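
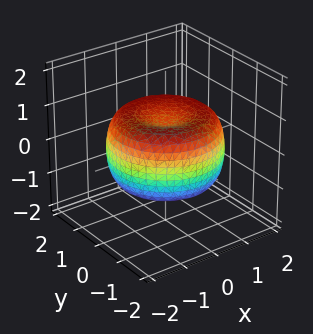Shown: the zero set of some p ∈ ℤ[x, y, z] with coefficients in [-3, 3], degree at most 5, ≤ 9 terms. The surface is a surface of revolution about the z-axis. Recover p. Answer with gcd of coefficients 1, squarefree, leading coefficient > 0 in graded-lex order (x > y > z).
x^4 + 2*x^2*y^2 + y^4 - 2*x^2 - 2*y^2 + 2*z^2 - 1

1. Degree: the shape is more complex than any degree-3 surface, so deg p = 4.
2. By symmetry, every cross-section ⟂ z is a circle, so x, y appear only via x² + y².
3. Checking where it meets the axes: a circular section at z = -1 has radius exactly 1.
4. Fitting integer coefficients to these (and the overall shape) gives p.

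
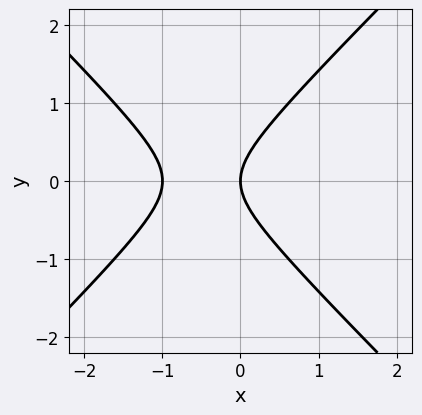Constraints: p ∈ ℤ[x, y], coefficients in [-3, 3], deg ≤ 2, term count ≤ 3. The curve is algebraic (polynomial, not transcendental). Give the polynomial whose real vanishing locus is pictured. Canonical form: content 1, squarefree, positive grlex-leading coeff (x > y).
(a) deg p = 2. The shape is more complex than any degree-1 curve.
(b) Symmetries: it's symmetric under y → −y, forcing even powers of y.
(c) From the visible intercepts: it meets the y-axis at y = 0 (among the integer gridlines); among the integer gridlines, it crosses the x-axis at x ∈ {-1, 0}.
(d) These observations pin down the coefficients.

x^2 - y^2 + x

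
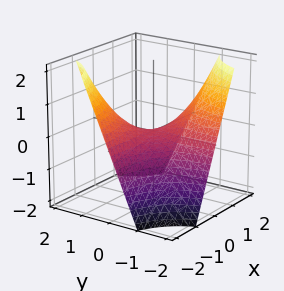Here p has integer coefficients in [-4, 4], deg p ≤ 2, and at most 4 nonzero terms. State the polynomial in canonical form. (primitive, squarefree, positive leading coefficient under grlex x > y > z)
x*y + z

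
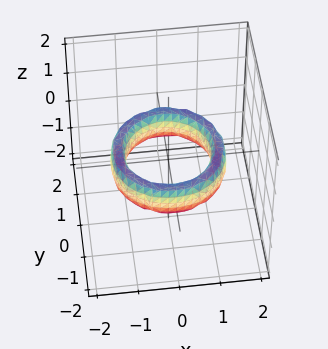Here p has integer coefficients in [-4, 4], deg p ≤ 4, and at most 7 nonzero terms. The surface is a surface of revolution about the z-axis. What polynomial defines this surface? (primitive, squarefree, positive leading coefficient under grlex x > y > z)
x^4 + 2*x^2*y^2 + y^4 - 3*x^2 - 3*y^2 + z^2 + 2

1. deg p = 4. No degree-3 surface has this shape.
2. Symmetries: rotational symmetry about the z-axis ⇒ p depends on x, y only through x² + y².
3. From the visible intercepts: among the integer gridlines, it crosses the y-axis at y ∈ {-1, 1}; it misses every integer gridline on the z-axis.
4. Putting this together gives p. Check: (-1, 0, 0) on the x-axis lies on the surface, and p(-1, 0, 0) = 0. ✓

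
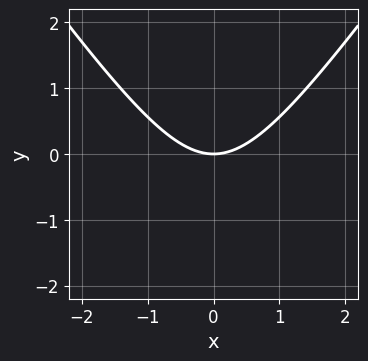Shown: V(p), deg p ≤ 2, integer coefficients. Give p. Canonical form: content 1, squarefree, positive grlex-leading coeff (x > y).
2*x^2 - y^2 - 3*y

deg p = 2. No degree-1 curve has this shape.
Symmetries: it's symmetric under x → −x, forcing even powers of x.
Against the integer gridlines: it meets the y-axis at y = 0 (among the integer gridlines); it meets the x-axis at x = 0 (among the integer gridlines).
Fitting integer coefficients to these (and the overall shape) gives p.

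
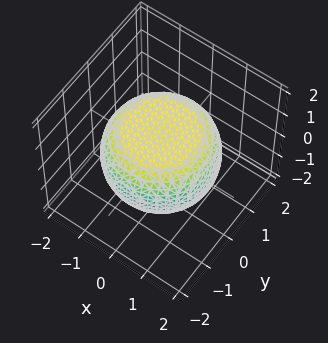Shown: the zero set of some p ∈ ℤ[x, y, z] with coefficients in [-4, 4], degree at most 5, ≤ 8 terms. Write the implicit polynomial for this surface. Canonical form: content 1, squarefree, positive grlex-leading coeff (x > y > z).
The degree is 4 — a generic line meets the surface in up to 4 points.
By symmetry, every cross-section ⟂ z is a circle, so x, y appear only via x² + y².
Observable constraints: among the integer gridlines, it crosses the z-axis at z ∈ {-1, 1}; a circular section at z = -1 has radius exactly 1.
Matching integer coefficients to the picture gives p.

x^4 + 2*x^2*y^2 + y^4 - x^2 - y^2 + 3*z^2 - 3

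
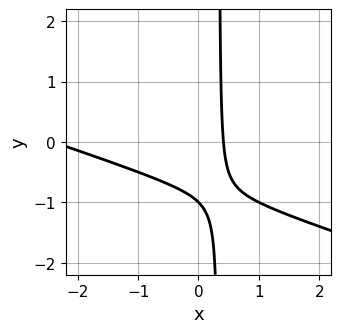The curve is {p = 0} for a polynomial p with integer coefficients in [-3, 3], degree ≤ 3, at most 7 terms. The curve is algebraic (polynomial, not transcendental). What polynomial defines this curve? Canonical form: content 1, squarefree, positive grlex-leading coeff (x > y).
First, the degree is 2 — no degree-1 curve has this shape.
Then, observable constraints: it meets the y-axis at y = -1 (among the integer gridlines).
Finally, together with the visible shape, these determine p as stated.

x^2 + 3*x*y + 2*x - y - 1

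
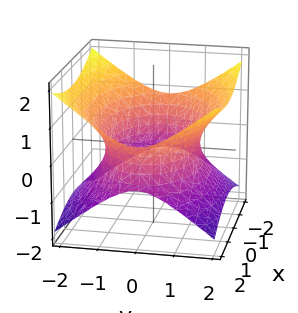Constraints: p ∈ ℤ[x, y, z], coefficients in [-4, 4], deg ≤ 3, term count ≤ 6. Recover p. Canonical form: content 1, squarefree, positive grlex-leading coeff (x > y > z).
First, degree: one connected sheet with a waist; a quadric, so deg p = 2.
Next, symmetries: the z ↦ −z reflection is a symmetry, so z appears only in even powers; it's symmetric under y → −y, forcing even powers of y; the x ↦ −x reflection is a symmetry, so x appears only in even powers.
Next, checking where it meets the axes: no z-intercept at any integer in the box.
Finally, these observations pin down the coefficients.

x^2 + 2*y^2 - 3*z^2 - 3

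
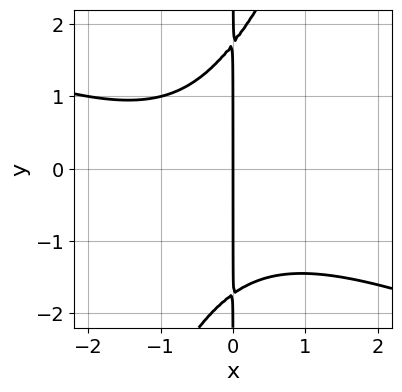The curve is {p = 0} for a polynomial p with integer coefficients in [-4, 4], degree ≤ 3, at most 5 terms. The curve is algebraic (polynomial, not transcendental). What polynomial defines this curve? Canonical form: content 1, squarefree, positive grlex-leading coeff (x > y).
x^3 + 2*x^2*y - x*y^2 + x^2 + 3*x

Degree: no degree-2 curve has this shape, so deg p = 3.
Observable constraints: one x-axis crossing is at x = 0; every point of the y-axis in the box is on the curve.
Solving for integer coefficients yields p as stated.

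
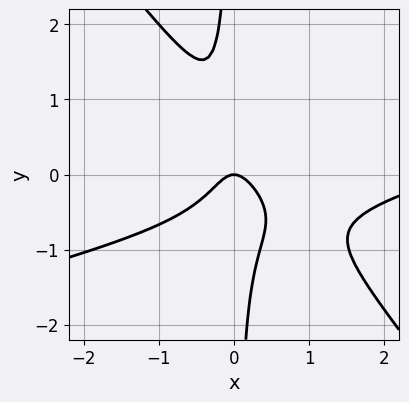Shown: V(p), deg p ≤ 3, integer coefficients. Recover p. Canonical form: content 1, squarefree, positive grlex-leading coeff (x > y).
x^3 - 3*x^2*y - 3*x*y^2 - 3*x^2 - y

(a) Degree: the shape is more complex than any degree-2 curve, so deg p = 3.
(b) Observable constraints: it meets the x-axis at x = 0 (among the integer gridlines); one y-axis crossing is at y = 0.
(c) Assembling these constraints gives the stated polynomial.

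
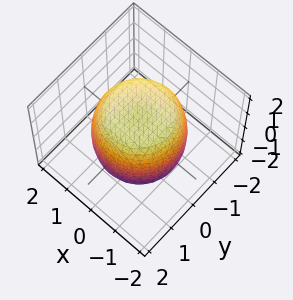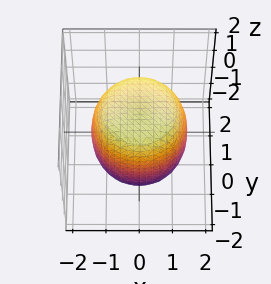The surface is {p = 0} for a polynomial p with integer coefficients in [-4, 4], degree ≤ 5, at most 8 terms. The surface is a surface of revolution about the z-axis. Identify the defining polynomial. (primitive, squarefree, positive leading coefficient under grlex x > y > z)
x^4 + 2*x^2*y^2 + y^4 - x^2 - y^2 + z^2 - 2

(a) Degree: no degree-3 surface has this shape, so deg p = 4.
(b) By symmetry, every cross-section ⟂ z is a circle, so x, y appear only via x² + y².
(c) Against the integer gridlines: a circular section at z = 0 has radius between 1 and 2.
(d) The integer polynomial consistent with all of this is the stated p.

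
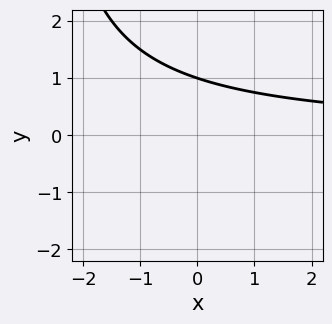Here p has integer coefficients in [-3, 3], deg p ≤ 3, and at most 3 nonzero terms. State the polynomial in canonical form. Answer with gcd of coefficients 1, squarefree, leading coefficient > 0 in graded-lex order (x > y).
1. deg p = 2. No degree-1 curve has this shape.
2. Observable constraints: the curve avoids every integer x-axis point in the box; it meets the y-axis at y = 1 (among the integer gridlines).
3. Putting this together gives p.

x*y + 3*y - 3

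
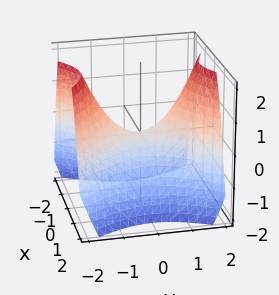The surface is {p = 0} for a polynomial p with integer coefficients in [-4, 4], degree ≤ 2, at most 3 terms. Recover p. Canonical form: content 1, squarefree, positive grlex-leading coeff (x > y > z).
3*x^2 - 2*y^2 + 3*z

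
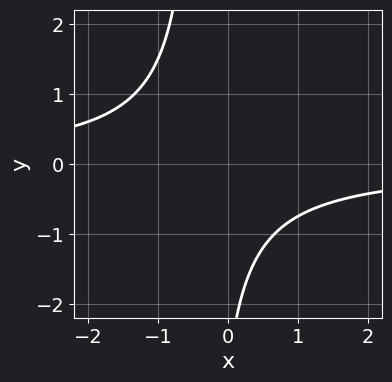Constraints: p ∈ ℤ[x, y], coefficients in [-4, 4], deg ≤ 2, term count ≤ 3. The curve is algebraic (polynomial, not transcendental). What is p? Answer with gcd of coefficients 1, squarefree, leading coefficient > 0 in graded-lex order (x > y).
First, deg p = 2. A generic line meets the curve in up to 2 points.
Next, against the integer gridlines: no y-intercept at any integer in the box; the curve avoids every integer x-axis point in the box.
Finally, assembling these constraints gives the stated polynomial.

3*x*y + y + 3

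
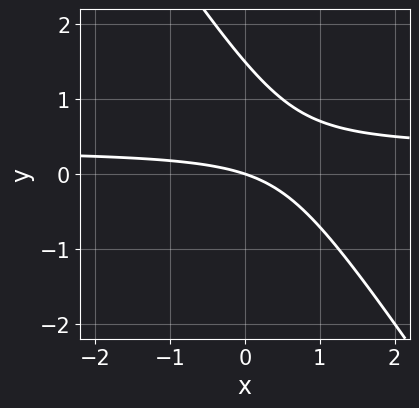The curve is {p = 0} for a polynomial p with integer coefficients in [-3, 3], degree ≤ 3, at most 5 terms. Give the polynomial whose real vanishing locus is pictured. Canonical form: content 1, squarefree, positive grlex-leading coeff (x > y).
3*x*y + 2*y^2 - x - 3*y

First, degree: no degree-1 curve has this shape, so deg p = 2.
Then, checking where it meets the axes: it meets the x-axis at x = 0 (among the integer gridlines); it meets the y-axis at y = 0 (among the integer gridlines).
Finally, putting this together gives p.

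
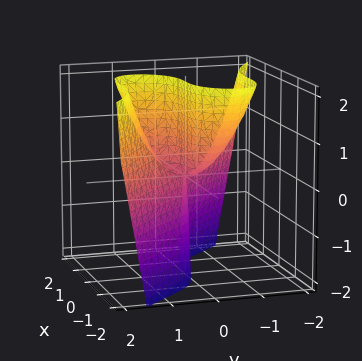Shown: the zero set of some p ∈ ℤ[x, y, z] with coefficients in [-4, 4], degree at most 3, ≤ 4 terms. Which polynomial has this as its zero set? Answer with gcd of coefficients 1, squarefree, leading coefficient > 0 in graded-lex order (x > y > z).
2*x^3 + 3*y^3 - 3*y*z

(a) The degree is 3 — no degree-2 surface has this shape.
(b) Against the integer gridlines: it crosses the y-axis at the gridline y = 0; every point of the z-axis in the box is on the surface; it meets the x-axis at x = 0 (among the integer gridlines).
(c) Solving for integer coefficients yields p as stated.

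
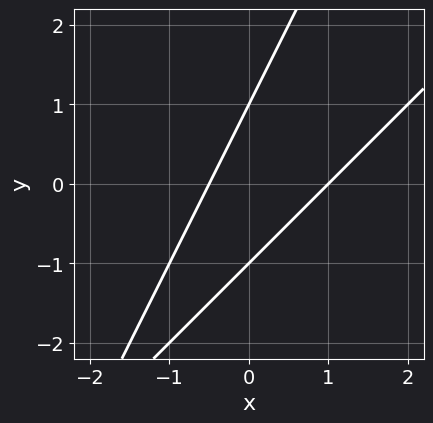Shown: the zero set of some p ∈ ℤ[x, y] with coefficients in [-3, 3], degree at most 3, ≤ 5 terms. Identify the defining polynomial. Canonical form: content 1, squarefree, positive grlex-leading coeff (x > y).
2*x^2 - 3*x*y + y^2 - x - 1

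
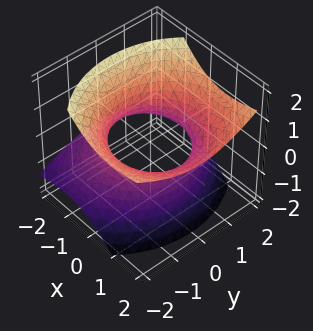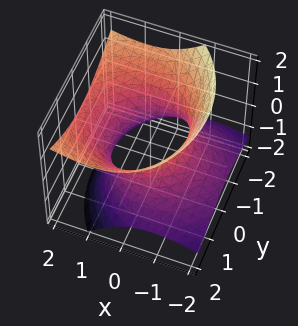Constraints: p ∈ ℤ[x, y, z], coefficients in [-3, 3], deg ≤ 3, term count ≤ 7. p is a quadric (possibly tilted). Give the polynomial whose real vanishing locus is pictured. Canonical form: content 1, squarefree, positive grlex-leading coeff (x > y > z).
First, degree: no degree-1 surface has this shape, so deg p = 2.
Then, from the axis intercepts and sections: no z-intercept at any integer in the box.
Finally, these observations pin down the coefficients.

2*x^2 - 3*x*z + 2*y^2 - 3*z^2 - 3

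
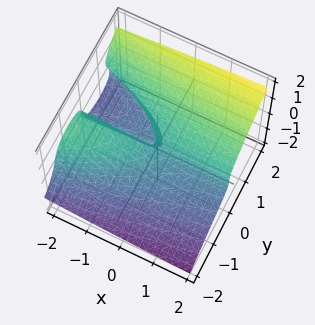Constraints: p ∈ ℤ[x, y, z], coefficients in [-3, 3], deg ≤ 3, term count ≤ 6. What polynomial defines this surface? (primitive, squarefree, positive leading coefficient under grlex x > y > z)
y^3 - 3*z^3 + x*y + y*z

(a) The degree is 3 — the shape is more complex than any degree-2 surface.
(b) From the axis intercepts and sections: it meets the z-axis at z = 0 (among the integer gridlines); every point of the x-axis in the box is on the surface; one y-axis crossing is at y = 0.
(c) These observations pin down the coefficients.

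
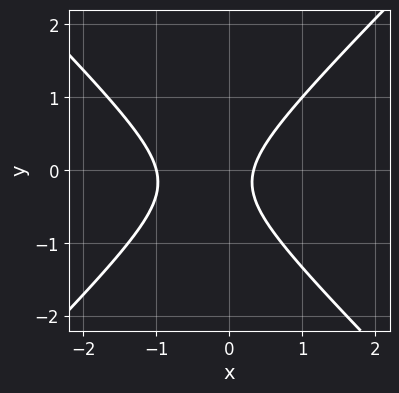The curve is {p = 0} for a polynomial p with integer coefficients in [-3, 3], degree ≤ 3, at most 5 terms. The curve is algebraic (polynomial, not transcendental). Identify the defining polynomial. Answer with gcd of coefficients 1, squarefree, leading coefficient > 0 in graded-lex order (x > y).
3*x^2 - 3*y^2 + 2*x - y - 1

1. Degree: a generic line meets the curve in up to 2 points, so deg p = 2.
2. Against the integer gridlines: it meets the x-axis at x = -1 (among the integer gridlines); it misses every integer gridline on the y-axis.
3. These observations pin down the coefficients.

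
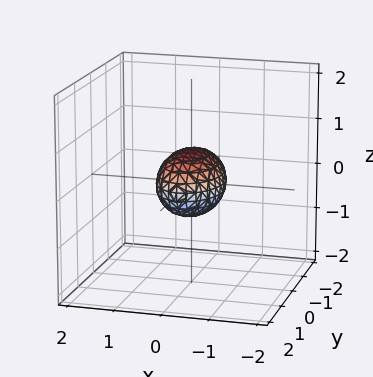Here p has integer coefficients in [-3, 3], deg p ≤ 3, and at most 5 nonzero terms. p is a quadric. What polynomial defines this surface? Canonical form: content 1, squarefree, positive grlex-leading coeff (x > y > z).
2*x^2 + y^2 + 2*z^2 - 1

deg p = 2. Bounded and convex; a quadric.
Symmetries: the x ↦ −x reflection is a symmetry, so x appears only in even powers; it's symmetric under y → −y, forcing even powers of y; the z ↦ −z reflection is a symmetry, so z appears only in even powers.
Against the integer gridlines: among the integer gridlines, it crosses the y-axis at y ∈ {-1, 1}.
Assembling these constraints gives the stated polynomial.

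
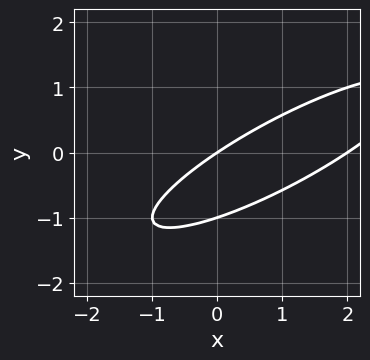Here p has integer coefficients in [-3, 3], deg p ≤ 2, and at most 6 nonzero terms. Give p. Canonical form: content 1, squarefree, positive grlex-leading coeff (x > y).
x^2 - 3*x*y + 3*y^2 - 2*x + 3*y

(a) deg p = 2.
(b) From the axis intercepts and sections: among the integer gridlines, it crosses the y-axis at y ∈ {-1, 0}; the x-axis gridline crossings are at x ∈ {0, 2}.
(c) These observations pin down the coefficients.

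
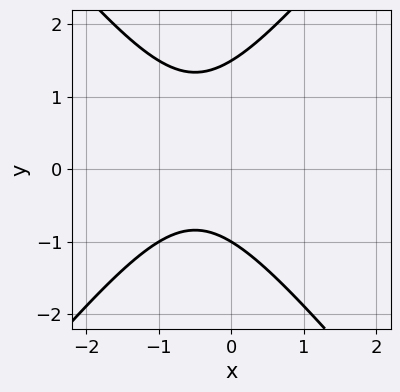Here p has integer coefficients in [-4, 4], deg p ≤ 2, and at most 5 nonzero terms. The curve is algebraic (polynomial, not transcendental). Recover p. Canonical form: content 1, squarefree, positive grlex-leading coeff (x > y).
3*x^2 - 2*y^2 + 3*x + y + 3

(a) Degree: no degree-1 curve has this shape, so deg p = 2.
(b) From the axis intercepts and sections: it misses every integer gridline on the x-axis; it crosses the y-axis at the gridline y = -1.
(c) Solving for integer coefficients yields p as stated.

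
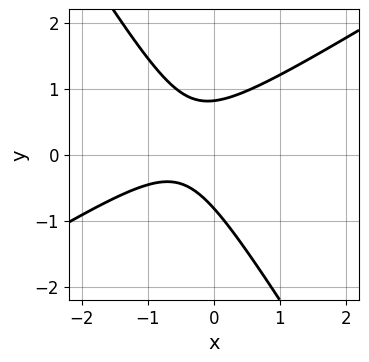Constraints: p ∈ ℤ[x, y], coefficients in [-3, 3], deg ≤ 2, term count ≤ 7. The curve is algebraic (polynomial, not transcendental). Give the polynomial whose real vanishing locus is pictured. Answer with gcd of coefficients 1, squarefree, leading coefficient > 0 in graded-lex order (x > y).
3*x^2 - 3*x*y - 3*y^2 + 3*x + 2

First, deg p = 2. No degree-1 curve has this shape.
Then, against the integer gridlines: it misses every integer gridline on the x-axis.
Finally, together with the visible shape, these determine p as stated.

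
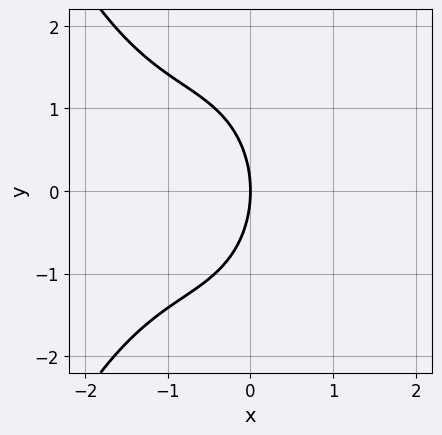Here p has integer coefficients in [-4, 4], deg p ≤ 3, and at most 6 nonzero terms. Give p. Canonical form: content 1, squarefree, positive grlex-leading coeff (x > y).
x^3 + 2*x^2 + y^2 + 3*x

(a) deg p = 3.
(b) Symmetries: the y ↦ −y reflection is a symmetry, so y appears only in even powers.
(c) Reading off the gridlines: one y-axis crossing is at y = 0; one x-axis crossing is at x = 0.
(d) Fitting integer coefficients to these (and the overall shape) gives p.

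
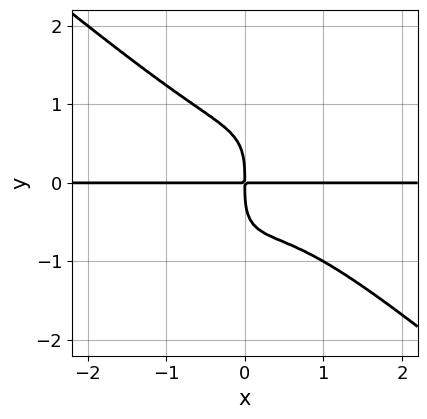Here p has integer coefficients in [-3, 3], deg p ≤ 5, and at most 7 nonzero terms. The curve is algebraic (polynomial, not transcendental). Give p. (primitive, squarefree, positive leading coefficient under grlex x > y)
2*x^3*y - 2*x*y^3 + y^4 - x^2*y + 2*x*y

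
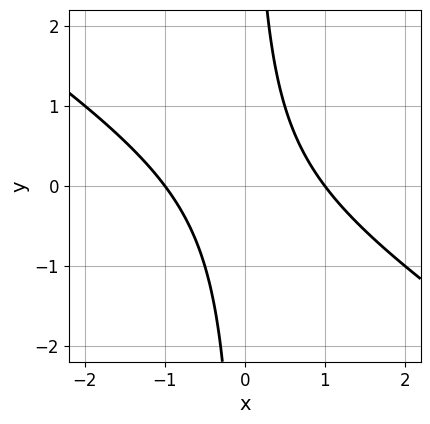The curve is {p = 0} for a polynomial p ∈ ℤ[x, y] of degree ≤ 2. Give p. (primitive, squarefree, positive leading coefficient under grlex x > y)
Degree: a generic line meets the curve in up to 2 points, so deg p = 2.
Against the integer gridlines: no y-intercept at any integer in the box; among the integer gridlines, it crosses the x-axis at x ∈ {-1, 1}.
These observations pin down the coefficients.

2*x^2 + 3*x*y - 2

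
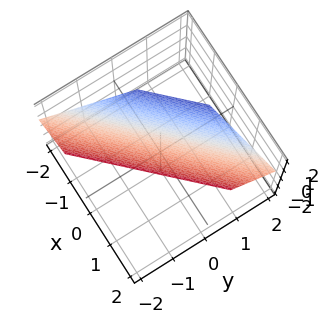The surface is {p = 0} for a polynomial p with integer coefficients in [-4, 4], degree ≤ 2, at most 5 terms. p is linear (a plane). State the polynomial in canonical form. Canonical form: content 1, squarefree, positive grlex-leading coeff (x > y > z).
1. Degree: the surface is flat (a plane), so deg p = 1.
2. Solving for integer coefficients yields p as stated.

3*x - 3*y - 3*z + 2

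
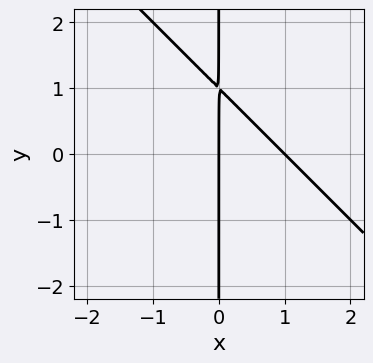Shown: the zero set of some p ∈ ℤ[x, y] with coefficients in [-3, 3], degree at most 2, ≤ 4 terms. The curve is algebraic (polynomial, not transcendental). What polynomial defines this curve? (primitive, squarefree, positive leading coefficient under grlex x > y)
First, degree: no degree-1 curve has this shape, so deg p = 2.
Then, observable constraints: every point of the y-axis in the box is on the curve; among the integer gridlines, it crosses the x-axis at x ∈ {0, 1}.
Finally, solving for integer coefficients yields p as stated.

x^2 + x*y - x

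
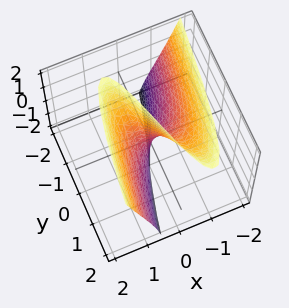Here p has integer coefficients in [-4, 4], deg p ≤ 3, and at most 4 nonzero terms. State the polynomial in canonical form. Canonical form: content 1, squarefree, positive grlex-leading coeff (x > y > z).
3*x^3 + x^2 - 3*x*z - 2*y

(a) deg p = 3. The shape is more complex than any degree-2 surface.
(b) Against the integer gridlines: the visible z-axis segment lies entirely on the surface; it crosses the y-axis at the gridline y = 0.
(c) Assembling these constraints gives the stated polynomial.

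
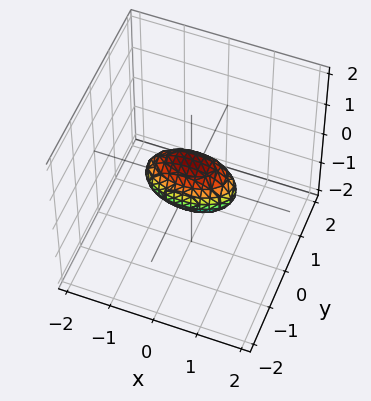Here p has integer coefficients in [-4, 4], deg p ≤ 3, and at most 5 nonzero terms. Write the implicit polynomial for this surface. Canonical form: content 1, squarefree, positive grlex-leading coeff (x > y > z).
x^2 + 3*y^2 + 2*z^2 - 1

deg p = 2. Bounded and convex; a quadric.
Symmetries: mirror symmetry z ↦ −z ⇒ only even powers of z; mirror symmetry y ↦ −y ⇒ only even powers of y; mirror symmetry x ↦ −x ⇒ only even powers of x.
From the axis intercepts and sections: among the integer gridlines, it crosses the x-axis at x ∈ {-1, 1}.
Fitting integer coefficients to these (and the overall shape) gives p.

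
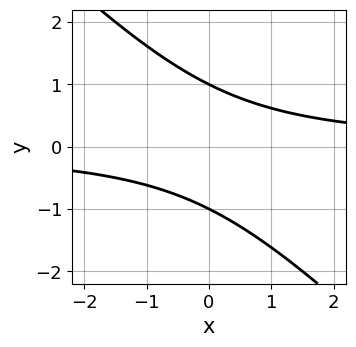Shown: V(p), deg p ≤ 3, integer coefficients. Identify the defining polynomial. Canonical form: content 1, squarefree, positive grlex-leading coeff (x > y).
x*y + y^2 - 1

Degree: no degree-1 curve has this shape, so deg p = 2.
From the axis intercepts and sections: among the integer gridlines, it crosses the y-axis at y ∈ {-1, 1}; the curve avoids every integer x-axis point in the box.
Fitting integer coefficients to these (and the overall shape) gives p.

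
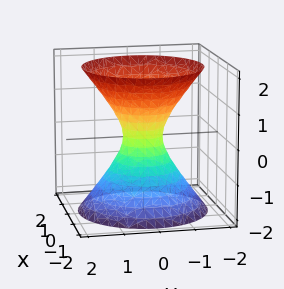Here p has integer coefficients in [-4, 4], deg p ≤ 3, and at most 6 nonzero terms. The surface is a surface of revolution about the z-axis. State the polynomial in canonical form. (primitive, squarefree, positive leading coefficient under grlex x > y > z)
1. The degree is 2 — no degree-1 surface has this shape.
2. Symmetries: rotational symmetry about the z-axis ⇒ p depends on x, y only through x² + y².
3. Reading off the gridlines: the surface avoids every integer z-axis point in the box; a circular section at z = 0 has radius between 0 and 1.
4. The integer polynomial consistent with all of this is the stated p.

3*x^2 + 3*y^2 - 2*z^2 - 1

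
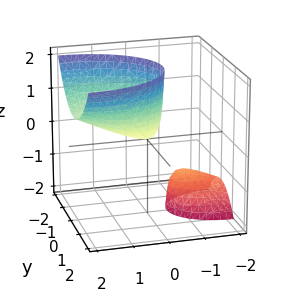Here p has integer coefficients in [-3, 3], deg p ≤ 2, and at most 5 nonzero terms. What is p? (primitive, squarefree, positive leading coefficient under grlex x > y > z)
x^2 - 2*x*z + 2*y^2 - z

(a) There are 2 components. Treating them together as one polynomial.
(b) Degree: the shape is more complex than any degree-1 surface, so deg p = 2.
(c) From the axis intercepts and sections: it meets the y-axis at y = 0 (among the integer gridlines); it meets the x-axis at x = 0 (among the integer gridlines); one z-axis crossing is at z = 0.
(d) Together with the visible shape, these determine p as stated.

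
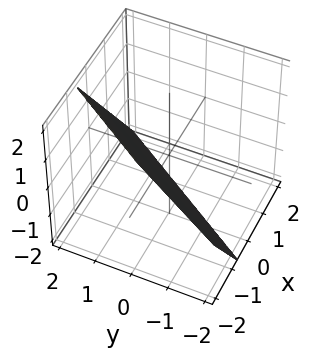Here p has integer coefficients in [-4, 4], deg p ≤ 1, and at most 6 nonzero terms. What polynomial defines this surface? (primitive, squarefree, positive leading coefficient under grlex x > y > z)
Degree: every cross-section is a straight line — this is a plane, so deg p = 1.
From the axis intercepts and sections: it meets the y-axis at y = 1 (among the integer gridlines); it crosses the z-axis at the gridline z = -1.
The integer polynomial consistent with all of this is the stated p.

3*x - 2*y + 2*z + 2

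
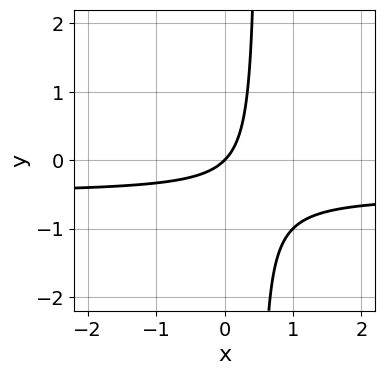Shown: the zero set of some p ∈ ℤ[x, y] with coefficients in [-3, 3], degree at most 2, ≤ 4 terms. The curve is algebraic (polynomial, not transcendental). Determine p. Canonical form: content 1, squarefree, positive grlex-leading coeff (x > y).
First, degree: a generic line meets the curve in up to 2 points, so deg p = 2.
Next, reading off the gridlines: one x-axis crossing is at x = 0; it crosses the y-axis at the gridline y = 0.
Finally, matching integer coefficients to the picture gives p.

2*x*y + x - y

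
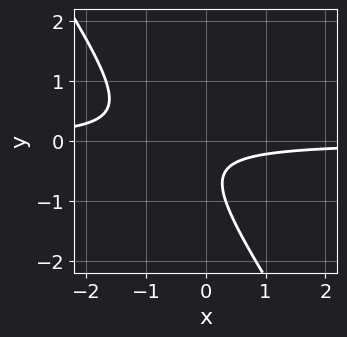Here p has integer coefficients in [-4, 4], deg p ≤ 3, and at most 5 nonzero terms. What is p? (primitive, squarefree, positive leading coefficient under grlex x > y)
3*x*y + 2*y^2 + 2*y + 1

(a) deg p = 2. A generic line meets the curve in up to 2 points.
(b) From the visible intercepts: no y-intercept at any integer in the box; the curve avoids every integer x-axis point in the box.
(c) Putting this together gives p.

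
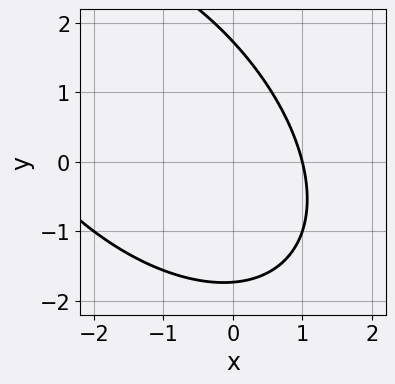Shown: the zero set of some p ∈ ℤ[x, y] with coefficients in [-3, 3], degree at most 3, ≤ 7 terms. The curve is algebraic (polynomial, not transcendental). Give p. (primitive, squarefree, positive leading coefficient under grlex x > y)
First, degree: a generic line meets the curve in up to 2 points, so deg p = 2.
Next, checking where it meets the axes: it meets the x-axis at x = 1 (among the integer gridlines).
Finally, putting this together gives p.

x^2 + x*y + y^2 + 2*x - 3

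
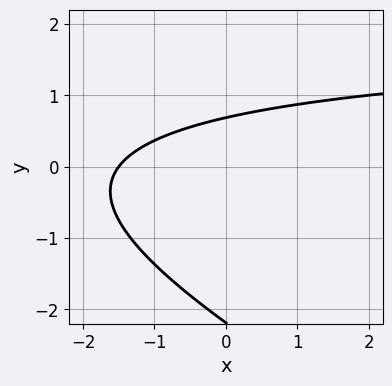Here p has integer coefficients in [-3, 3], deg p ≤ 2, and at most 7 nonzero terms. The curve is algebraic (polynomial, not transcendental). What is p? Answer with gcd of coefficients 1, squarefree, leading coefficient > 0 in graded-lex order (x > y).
x*y + 2*y^2 - 2*x + 3*y - 3

(a) Degree: a generic line meets the curve in up to 2 points, so deg p = 2.
(b) Matching integer coefficients to the picture gives p.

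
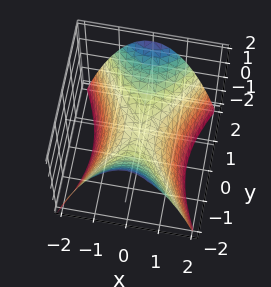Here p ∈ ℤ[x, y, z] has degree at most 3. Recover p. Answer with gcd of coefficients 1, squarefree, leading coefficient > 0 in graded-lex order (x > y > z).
1. Degree: a hyperbolic paraboloid; a quadric, so deg p = 2.
2. Symmetries: mirror symmetry y ↦ −y ⇒ only even powers of y; the x ↦ −x reflection is a symmetry, so x appears only in even powers.
3. Checking where it meets the axes: it crosses the x-axis at the gridline x = 0; it crosses the z-axis at the gridline z = 0.
4. Matching integer coefficients to the picture gives p.

2*x^2 - y^2 + 2*z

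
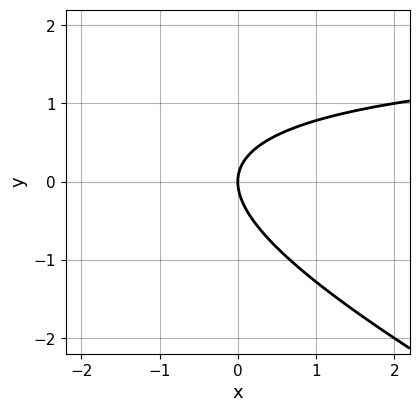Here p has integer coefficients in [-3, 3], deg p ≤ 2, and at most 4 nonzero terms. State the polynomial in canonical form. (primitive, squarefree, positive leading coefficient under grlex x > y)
x*y + 2*y^2 - 2*x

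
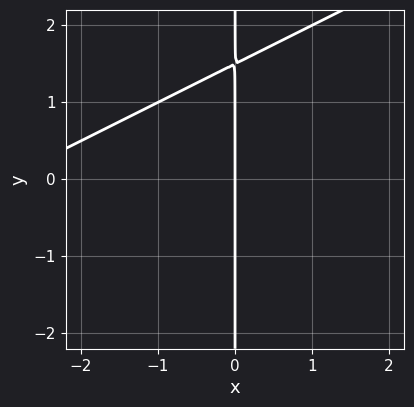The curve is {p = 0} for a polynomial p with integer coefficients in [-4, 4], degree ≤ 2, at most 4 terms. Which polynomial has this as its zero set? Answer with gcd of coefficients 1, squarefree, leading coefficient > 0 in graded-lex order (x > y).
x^2 - 2*x*y + 3*x

(a) Degree: no degree-1 curve has this shape, so deg p = 2.
(b) From the axis intercepts and sections: every point of the y-axis in the box is on the curve; it crosses the x-axis at the gridline x = 0.
(c) Together with the visible shape, these determine p as stated.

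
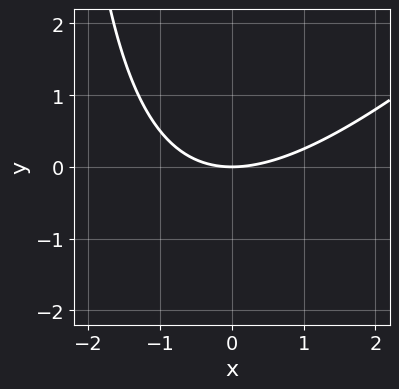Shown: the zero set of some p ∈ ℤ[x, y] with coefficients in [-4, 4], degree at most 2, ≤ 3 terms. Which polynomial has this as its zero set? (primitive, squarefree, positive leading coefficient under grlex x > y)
First, deg p = 2. The shape is more complex than any degree-1 curve.
Then, from the axis intercepts and sections: it crosses the x-axis at the gridline x = 0; one y-axis crossing is at y = 0.
Finally, together with the visible shape, these determine p as stated.

x^2 - x*y - 3*y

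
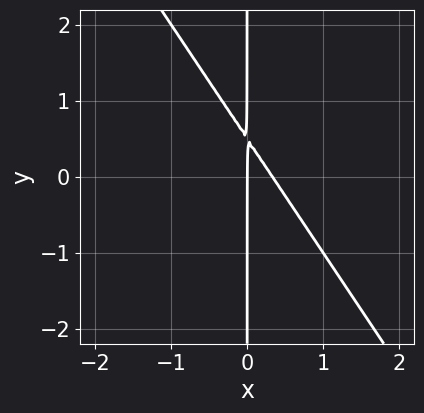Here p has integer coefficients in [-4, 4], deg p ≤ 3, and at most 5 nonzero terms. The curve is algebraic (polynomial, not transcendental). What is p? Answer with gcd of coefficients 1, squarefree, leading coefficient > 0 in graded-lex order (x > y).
1. Degree: the shape is more complex than any degree-1 curve, so deg p = 2.
2. Against the integer gridlines: every point of the y-axis in the box is on the curve; it crosses the x-axis at the gridline x = 0.
3. These observations pin down the coefficients.

3*x^2 + 2*x*y - x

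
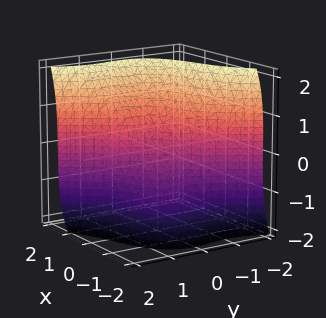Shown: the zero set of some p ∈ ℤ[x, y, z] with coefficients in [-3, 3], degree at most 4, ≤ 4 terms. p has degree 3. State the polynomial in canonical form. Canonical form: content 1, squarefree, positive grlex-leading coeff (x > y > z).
1. Degree: no degree-2 surface has this shape, so deg p = 3.
2. Against the integer gridlines: it crosses the y-axis at the gridline y = 0; one z-axis crossing is at z = 0.
3. Solving for integer coefficients yields p as stated.

2*x^3 + 3*x*y^2 - 3*y^3 - z^3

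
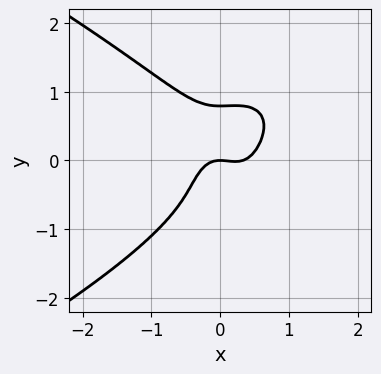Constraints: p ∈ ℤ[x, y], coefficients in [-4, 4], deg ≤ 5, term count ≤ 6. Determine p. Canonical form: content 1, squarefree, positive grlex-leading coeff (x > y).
2*y^4 + 3*x^3 - x^2 - y

First, degree: the shape is more complex than any degree-3 curve, so deg p = 4.
Then, reading off the gridlines: it meets the y-axis at y = 0 (among the integer gridlines); it crosses the x-axis at the gridline x = 0.
Finally, the integer polynomial consistent with all of this is the stated p.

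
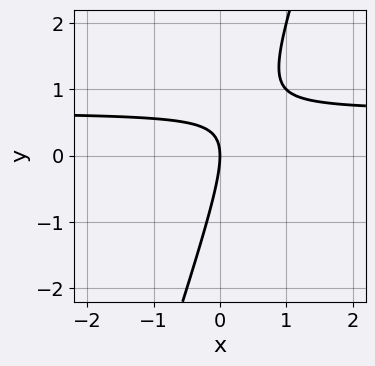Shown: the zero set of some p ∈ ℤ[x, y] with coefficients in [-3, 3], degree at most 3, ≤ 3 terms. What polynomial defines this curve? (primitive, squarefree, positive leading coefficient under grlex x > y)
(a) Degree: the shape is more complex than any degree-1 curve, so deg p = 2.
(b) Reading off the gridlines: one y-axis crossing is at y = 0; one x-axis crossing is at x = 0.
(c) Solving for integer coefficients yields p as stated.

3*x*y - y^2 - 2*x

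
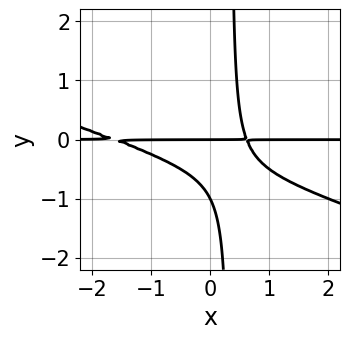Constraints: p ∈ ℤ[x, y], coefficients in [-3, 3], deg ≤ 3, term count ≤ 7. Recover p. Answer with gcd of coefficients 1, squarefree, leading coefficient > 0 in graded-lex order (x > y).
x^2*y + 3*x*y^2 + x*y - y^2 - y

1. The degree is 3 — the shape is more complex than any degree-2 curve.
2. From the axis intercepts and sections: the y-axis gridline crossings are at y ∈ {-1, 0}; the visible x-axis segment lies entirely on the curve.
3. Together with the visible shape, these determine p as stated.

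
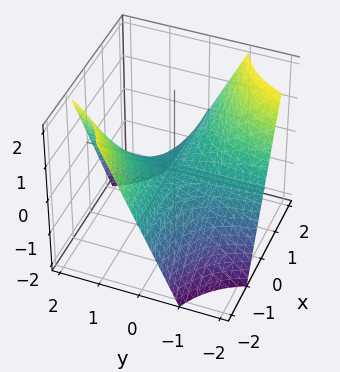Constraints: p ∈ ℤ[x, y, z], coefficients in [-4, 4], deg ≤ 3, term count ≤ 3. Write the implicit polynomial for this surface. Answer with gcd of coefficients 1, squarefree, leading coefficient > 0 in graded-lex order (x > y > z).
x*y + z

1. Degree: a saddle surface; a quadric, so deg p = 2.
2. Against the integer gridlines: every point of the y-axis in the box is on the surface; it crosses the z-axis at the gridline z = 0.
3. The integer polynomial consistent with all of this is the stated p. Check: (2, 0, 0) on the x-axis lies on the surface, and p(2, 0, 0) = 0. ✓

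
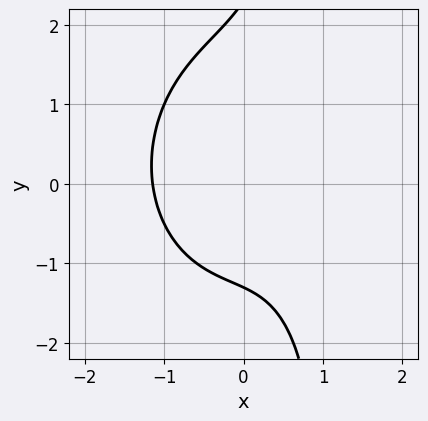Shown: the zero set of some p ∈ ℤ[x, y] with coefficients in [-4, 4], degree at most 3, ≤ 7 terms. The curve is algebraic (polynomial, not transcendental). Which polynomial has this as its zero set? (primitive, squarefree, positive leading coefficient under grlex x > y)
The degree is 3 — the shape is more complex than any degree-2 curve.
Solving for integer coefficients yields p as stated.

2*x^3 + x*y^2 - y^2 + y + 3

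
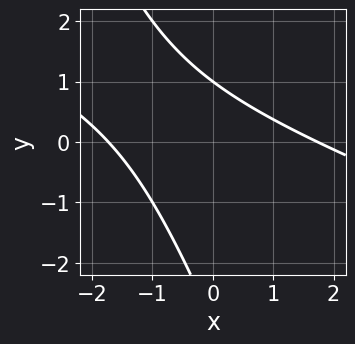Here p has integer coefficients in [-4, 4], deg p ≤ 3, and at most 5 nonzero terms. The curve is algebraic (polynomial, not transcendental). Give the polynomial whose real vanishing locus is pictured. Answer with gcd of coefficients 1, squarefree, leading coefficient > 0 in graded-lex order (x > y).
1. The degree is 2 — the shape is more complex than any degree-1 curve.
2. Observable constraints: one y-axis crossing is at y = 1.
3. Assembling these constraints gives the stated polynomial.

x^2 + 3*x*y + y^2 + 2*y - 3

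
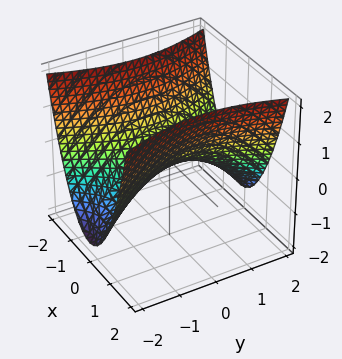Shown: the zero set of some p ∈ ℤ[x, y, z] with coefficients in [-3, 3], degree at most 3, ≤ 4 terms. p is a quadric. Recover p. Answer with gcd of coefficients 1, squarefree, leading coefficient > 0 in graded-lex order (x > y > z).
3*x^2 - y^2 - 3*z

deg p = 2.
Symmetries: it's symmetric under x → −x, forcing even powers of x; mirror symmetry y ↦ −y ⇒ only even powers of y.
Checking where it meets the axes: it crosses the y-axis at the gridline y = 0; it crosses the z-axis at the gridline z = 0.
Fitting integer coefficients to these (and the overall shape) gives p.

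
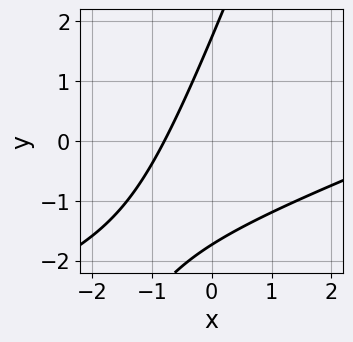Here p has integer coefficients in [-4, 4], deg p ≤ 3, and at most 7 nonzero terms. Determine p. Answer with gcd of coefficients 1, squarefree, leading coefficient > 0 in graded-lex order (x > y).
The degree is 2 — the shape is more complex than any degree-1 curve.
Solving for integer coefficients yields p as stated.

x^2 - 3*x*y + y^2 - 3*x - 3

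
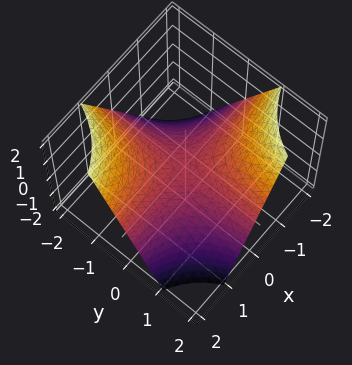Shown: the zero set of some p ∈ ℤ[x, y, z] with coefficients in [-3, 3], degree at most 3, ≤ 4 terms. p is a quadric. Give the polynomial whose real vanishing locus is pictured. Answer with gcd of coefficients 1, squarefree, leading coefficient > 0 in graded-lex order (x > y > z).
First, the degree is 2 — a saddle surface; a quadric.
Next, from the visible intercepts: one z-axis crossing is at z = 0; every point of the y-axis in the box is on the surface; the visible x-axis segment lies entirely on the surface.
Finally, fitting integer coefficients to these (and the overall shape) gives p.

x*y + z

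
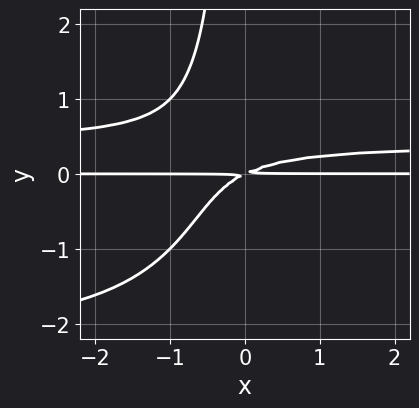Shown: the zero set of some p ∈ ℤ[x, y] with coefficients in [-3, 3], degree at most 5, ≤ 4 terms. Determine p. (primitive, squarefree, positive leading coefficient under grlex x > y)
The degree is 4 — a generic line meets the curve in up to 4 points.
Reading off the gridlines: the visible x-axis segment lies entirely on the curve.
Solving for integer coefficients yields p as stated.

x*y^3 + 2*x*y^2 - x*y + 2*y^2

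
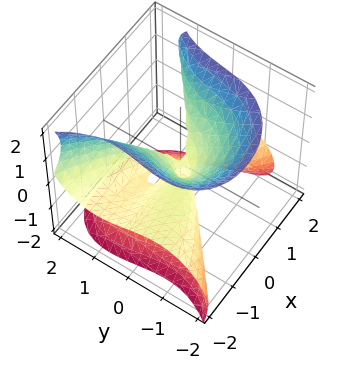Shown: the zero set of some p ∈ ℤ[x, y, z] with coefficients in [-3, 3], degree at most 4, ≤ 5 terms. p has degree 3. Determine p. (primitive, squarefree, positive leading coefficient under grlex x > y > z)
First, deg p = 3. The shape is more complex than any degree-2 surface.
Next, checking where it meets the axes: it meets the y-axis at y = 0 (among the integer gridlines); every point of the x-axis in the box is on the surface.
Finally, putting this together gives p.

3*x^2*z - 2*y^3 - 2*z^3 - 2*x*y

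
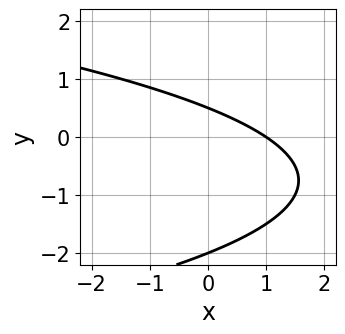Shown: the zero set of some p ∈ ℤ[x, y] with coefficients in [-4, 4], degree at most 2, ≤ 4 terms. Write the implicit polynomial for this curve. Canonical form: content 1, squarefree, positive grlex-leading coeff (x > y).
1. Degree: a generic line meets the curve in up to 2 points, so deg p = 2.
2. Against the integer gridlines: it meets the y-axis at y = -2 (among the integer gridlines); it crosses the x-axis at the gridline x = 1.
3. Solving for integer coefficients yields p as stated.

2*y^2 + 2*x + 3*y - 2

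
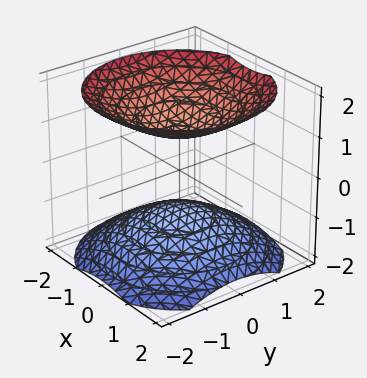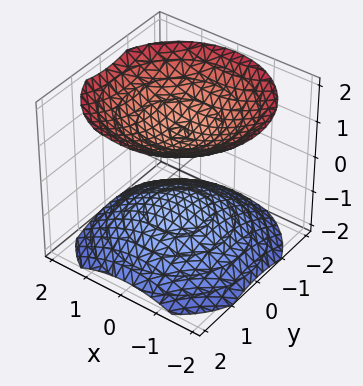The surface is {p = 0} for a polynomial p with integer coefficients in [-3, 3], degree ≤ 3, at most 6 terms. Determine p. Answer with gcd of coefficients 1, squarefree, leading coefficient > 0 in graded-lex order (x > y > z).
2*x^2 + 2*y^2 - 3*z^2 + 3

1. There are 2 components. They look like related sheets of one shape, so recover p as a whole.
2. Degree: two sheets facing apart; a quadric, so deg p = 2.
3. Symmetries: every cross-section ⟂ z is a circle, so x, y appear only via x² + y²; the z ↦ −z reflection is a symmetry, so z appears only in even powers.
4. Checking where it meets the axes: it misses every integer gridline on the y-axis; among the integer gridlines, it crosses the z-axis at z ∈ {-1, 1}; the surface avoids every integer x-axis point in the box.
5. Matching integer coefficients to the picture gives p.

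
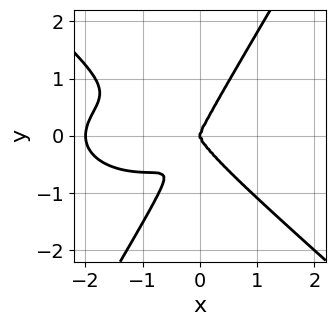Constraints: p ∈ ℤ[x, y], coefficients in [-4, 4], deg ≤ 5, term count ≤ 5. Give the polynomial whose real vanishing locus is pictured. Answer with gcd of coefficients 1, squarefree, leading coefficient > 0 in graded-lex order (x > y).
x^4 + 2*x^2*y^2 + 2*x*y^3 - 2*y^4 + 2*x^3

deg p = 4. A generic line meets the curve in up to 4 points.
Observable constraints: among the integer gridlines, it crosses the x-axis at x ∈ {-2, 0}; it crosses the y-axis at the gridline y = 0.
The integer polynomial consistent with all of this is the stated p.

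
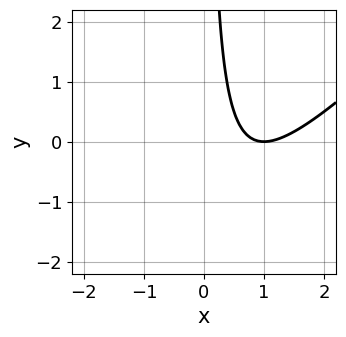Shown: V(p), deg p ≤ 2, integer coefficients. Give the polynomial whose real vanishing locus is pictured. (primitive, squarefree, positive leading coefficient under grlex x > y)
1. The degree is 2 — no degree-1 curve has this shape.
2. Against the integer gridlines: it misses every integer gridline on the y-axis; it meets the x-axis at x = 1 (among the integer gridlines).
3. These observations pin down the coefficients.

x^2 - x*y - 2*x + 1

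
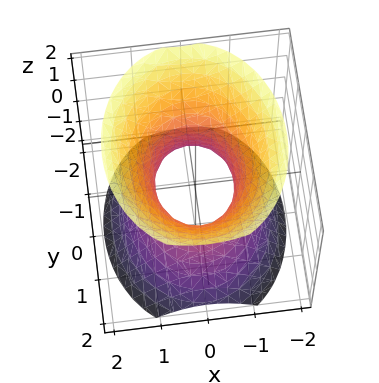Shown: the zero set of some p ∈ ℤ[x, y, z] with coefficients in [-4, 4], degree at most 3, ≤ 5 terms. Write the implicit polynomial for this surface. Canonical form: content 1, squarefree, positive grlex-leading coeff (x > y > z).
3*x^2 + 2*y^2 - 2*z^2 - 2

First, the degree is 2 — an hourglass — one-sheet hyperboloid; a quadric.
Then, symmetries: the z ↦ −z reflection is a symmetry, so z appears only in even powers; the x ↦ −x reflection is a symmetry, so x appears only in even powers; it's symmetric under y → −y, forcing even powers of y.
Next, from the visible intercepts: the surface avoids every integer z-axis point in the box; the y-axis gridline crossings are at y ∈ {-1, 1}.
Finally, solving for integer coefficients yields p as stated.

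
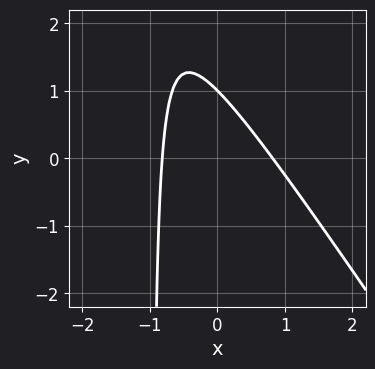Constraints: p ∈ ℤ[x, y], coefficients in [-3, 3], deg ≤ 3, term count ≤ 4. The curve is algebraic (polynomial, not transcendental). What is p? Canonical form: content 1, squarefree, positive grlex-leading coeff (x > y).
First, the degree is 2 — the shape is more complex than any degree-1 curve.
Then, against the integer gridlines: one y-axis crossing is at y = 1.
Finally, these observations pin down the coefficients.

3*x^2 + 2*x*y + 2*y - 2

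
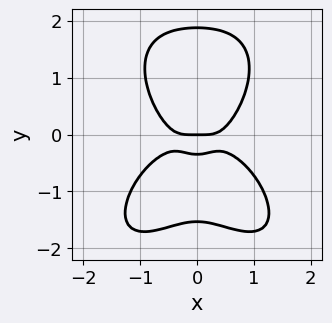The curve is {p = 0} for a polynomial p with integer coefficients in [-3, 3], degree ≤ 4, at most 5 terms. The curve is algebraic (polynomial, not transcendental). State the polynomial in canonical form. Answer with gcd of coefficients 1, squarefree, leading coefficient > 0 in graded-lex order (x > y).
2*x^4 + y^4 + 2*x^2*y - 3*y^2 - y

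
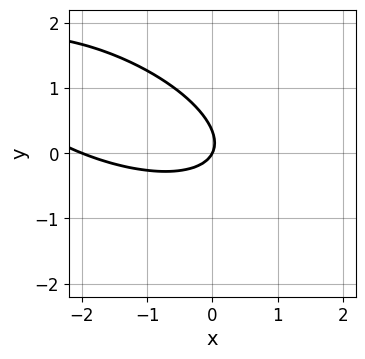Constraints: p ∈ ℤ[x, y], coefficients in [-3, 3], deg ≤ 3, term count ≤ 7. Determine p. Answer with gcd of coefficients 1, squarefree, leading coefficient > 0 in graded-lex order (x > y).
x^2 + 2*x*y + 3*y^2 + 2*x - y

deg p = 2.
Checking where it meets the axes: it meets the y-axis at y = 0 (among the integer gridlines); among the integer gridlines, it crosses the x-axis at x ∈ {-2, 0}.
Matching integer coefficients to the picture gives p.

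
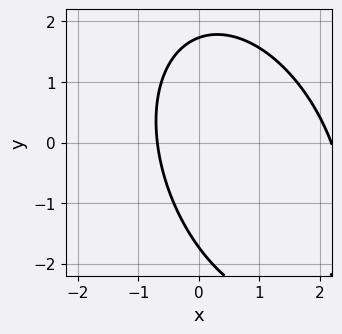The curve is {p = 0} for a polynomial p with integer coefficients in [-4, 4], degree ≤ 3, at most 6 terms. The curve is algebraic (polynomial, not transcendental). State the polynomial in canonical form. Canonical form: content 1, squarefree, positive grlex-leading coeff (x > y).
1. The degree is 2 — a generic line meets the curve in up to 2 points.
2. Solving for integer coefficients yields p as stated.

2*x^2 + x*y + y^2 - 3*x - 3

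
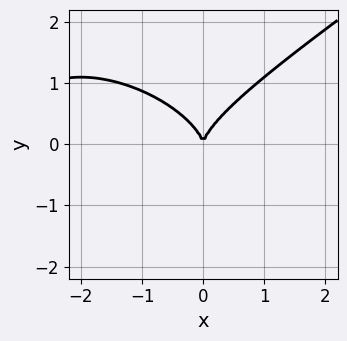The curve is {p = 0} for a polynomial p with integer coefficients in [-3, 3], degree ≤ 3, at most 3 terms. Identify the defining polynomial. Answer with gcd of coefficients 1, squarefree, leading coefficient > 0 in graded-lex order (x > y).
x^3 - 3*y^3 + 3*x^2

1. The degree is 3 — a generic line meets the curve in up to 3 points.
2. From the visible intercepts: it crosses the x-axis at the gridline x = 0; it meets the y-axis at y = 0 (among the integer gridlines).
3. The integer polynomial consistent with all of this is the stated p.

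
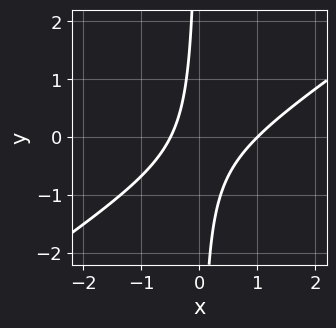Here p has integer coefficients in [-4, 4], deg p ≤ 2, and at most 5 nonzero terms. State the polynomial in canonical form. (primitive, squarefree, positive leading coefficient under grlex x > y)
1. The degree is 2 — the shape is more complex than any degree-1 curve.
2. Observable constraints: it crosses the x-axis at the gridline x = 1; the curve avoids every integer y-axis point in the box.
3. Solving for integer coefficients yields p as stated.

2*x^2 - 3*x*y - x - 1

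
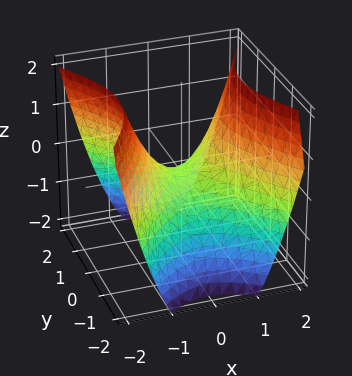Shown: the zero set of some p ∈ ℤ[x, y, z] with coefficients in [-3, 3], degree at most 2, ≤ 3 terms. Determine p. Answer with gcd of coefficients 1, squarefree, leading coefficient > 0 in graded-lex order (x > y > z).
(a) Degree: a saddle surface; a quadric, so deg p = 2.
(b) Symmetries: it's symmetric under x → −x, forcing even powers of x; it's symmetric under y → −y, forcing even powers of y.
(c) From the visible intercepts: one z-axis crossing is at z = 0; one x-axis crossing is at x = 0.
(d) The integer polynomial consistent with all of this is the stated p.

3*x^2 - 2*y^2 - 3*z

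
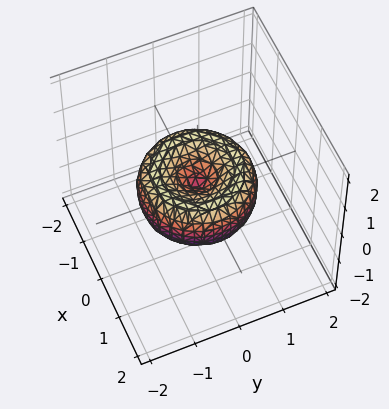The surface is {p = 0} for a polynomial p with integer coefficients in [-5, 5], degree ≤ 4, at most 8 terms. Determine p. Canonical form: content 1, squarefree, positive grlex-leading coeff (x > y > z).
2*x^4 + 4*x^2*y^2 + 2*y^4 - 3*x^2 - 3*y^2 + 3*z^2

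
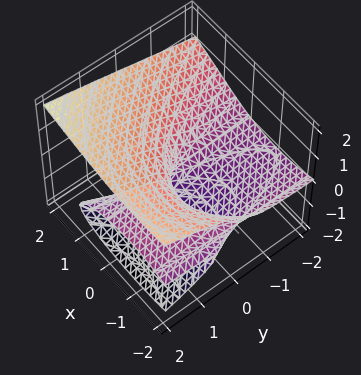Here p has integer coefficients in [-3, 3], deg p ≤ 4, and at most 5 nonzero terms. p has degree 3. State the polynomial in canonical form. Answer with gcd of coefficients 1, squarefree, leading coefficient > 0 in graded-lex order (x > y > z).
3*z^3 - x^2 - 3*y*z - z^2 - 2*x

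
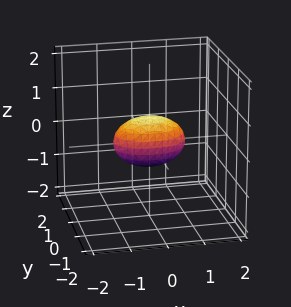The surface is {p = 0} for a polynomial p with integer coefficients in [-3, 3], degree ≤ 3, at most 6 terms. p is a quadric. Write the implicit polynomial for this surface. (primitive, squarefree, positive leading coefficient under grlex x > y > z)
x^2 + 2*y^2 + 2*z^2 - 1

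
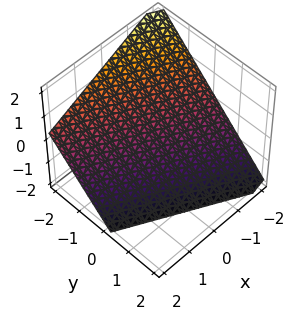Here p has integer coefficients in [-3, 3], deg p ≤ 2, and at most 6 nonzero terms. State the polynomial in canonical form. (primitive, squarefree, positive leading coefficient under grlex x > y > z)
First, deg p = 1. Every cross-section is a straight line — this is a plane.
Next, from the visible intercepts: one z-axis crossing is at z = -1; one y-axis crossing is at y = -1.
Finally, putting this together gives p. Check: (-2, 0, 0) on the x-axis lies on the surface, and p(-2, 0, 0) = 0. ✓

x + 2*y + 2*z + 2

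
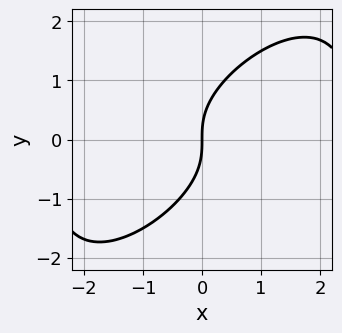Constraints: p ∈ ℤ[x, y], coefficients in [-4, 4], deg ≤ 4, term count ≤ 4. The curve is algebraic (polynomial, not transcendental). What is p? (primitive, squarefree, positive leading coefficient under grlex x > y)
2*x^2*y - 3*x*y^2 + 2*y^3 - 3*x

(a) Degree: a generic line meets the curve in up to 3 points, so deg p = 3.
(b) From the visible intercepts: one x-axis crossing is at x = 0; one y-axis crossing is at y = 0.
(c) Matching integer coefficients to the picture gives p.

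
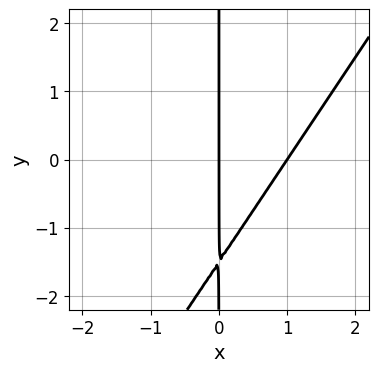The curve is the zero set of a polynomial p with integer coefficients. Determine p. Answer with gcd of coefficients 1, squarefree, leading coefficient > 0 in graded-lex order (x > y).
First, the degree is 2 — a generic line meets the curve in up to 2 points.
Next, reading off the gridlines: the x-axis gridline crossings are at x ∈ {0, 1}; the visible y-axis segment lies entirely on the curve.
Finally, assembling these constraints gives the stated polynomial.

3*x^2 - 2*x*y - 3*x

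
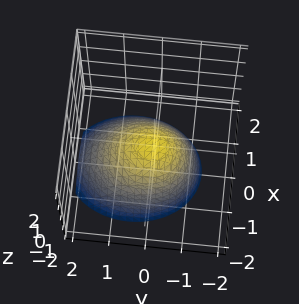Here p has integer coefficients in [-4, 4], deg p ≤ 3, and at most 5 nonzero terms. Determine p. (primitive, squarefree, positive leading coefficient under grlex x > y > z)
3*x^2 + 2*y^2 + y*z + 3*z

Degree: no degree-1 surface has this shape, so deg p = 2.
Against the integer gridlines: it crosses the x-axis at the gridline x = 0; it meets the z-axis at z = 0 (among the integer gridlines).
Fitting integer coefficients to these (and the overall shape) gives p.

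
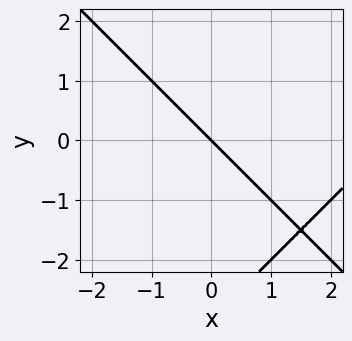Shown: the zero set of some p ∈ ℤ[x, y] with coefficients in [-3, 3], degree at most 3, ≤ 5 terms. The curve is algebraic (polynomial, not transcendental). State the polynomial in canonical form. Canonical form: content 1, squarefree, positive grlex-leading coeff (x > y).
(a) The degree is 2 — no degree-1 curve has this shape.
(b) Reading off the gridlines: it meets the y-axis at y = 0 (among the integer gridlines); one x-axis crossing is at x = 0.
(c) Solving for integer coefficients yields p as stated.

x^2 - y^2 - 3*x - 3*y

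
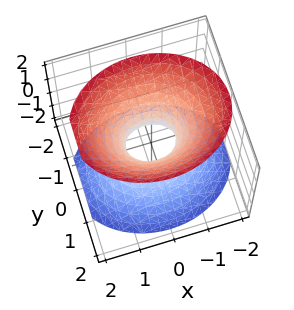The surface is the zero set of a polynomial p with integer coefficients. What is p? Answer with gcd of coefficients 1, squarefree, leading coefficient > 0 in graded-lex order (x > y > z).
2*x^2 + 3*y^2 - 2*z^2 - 1

First, deg p = 2.
Then, symmetries: it's symmetric under y → −y, forcing even powers of y; mirror symmetry z ↦ −z ⇒ only even powers of z; it's symmetric under x → −x, forcing even powers of x.
Next, checking where it meets the axes: no z-intercept at any integer in the box.
Finally, together with the visible shape, these determine p as stated.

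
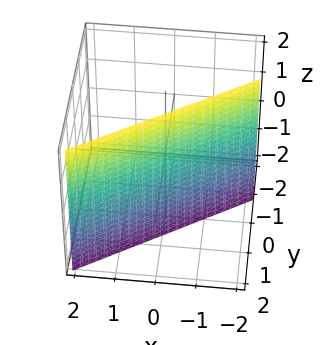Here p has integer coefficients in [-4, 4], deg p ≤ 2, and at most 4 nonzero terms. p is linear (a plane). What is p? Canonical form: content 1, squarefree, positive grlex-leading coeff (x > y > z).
1. The degree is 1 — every cross-section is a straight line — this is a plane.
2. Observable constraints: no z-intercept at any integer in the box; it meets the x-axis at x = -1 (among the integer gridlines).
3. Matching integer coefficients to the picture gives p.

2*x - 3*y + 2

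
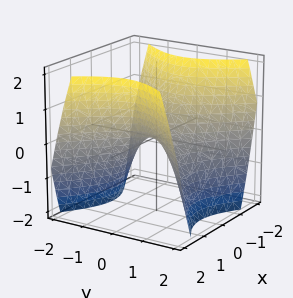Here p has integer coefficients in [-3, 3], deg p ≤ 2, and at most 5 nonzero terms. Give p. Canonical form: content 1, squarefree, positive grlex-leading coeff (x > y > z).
x^2 - y^2 - z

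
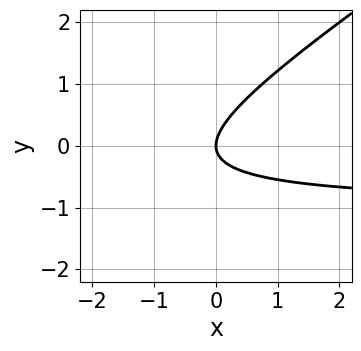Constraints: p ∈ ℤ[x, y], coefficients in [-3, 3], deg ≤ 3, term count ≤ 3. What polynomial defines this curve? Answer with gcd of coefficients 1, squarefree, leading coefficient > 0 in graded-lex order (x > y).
deg p = 2. The shape is more complex than any degree-1 curve.
Reading off the gridlines: one y-axis crossing is at y = 0; one x-axis crossing is at x = 0.
Assembling these constraints gives the stated polynomial.

2*x*y - 3*y^2 + 2*x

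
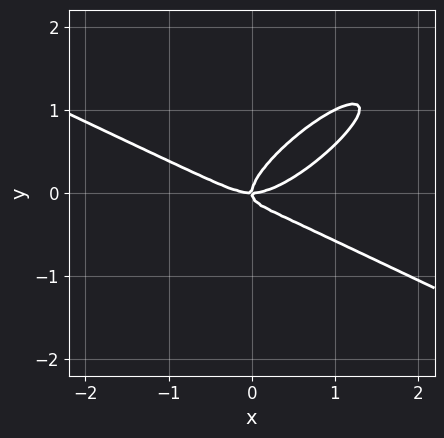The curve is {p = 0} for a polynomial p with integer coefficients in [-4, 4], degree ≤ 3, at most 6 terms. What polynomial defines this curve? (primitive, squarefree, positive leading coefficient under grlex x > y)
x^3 - 3*x*y^2 + 3*y^3 - x*y

deg p = 3. No degree-2 curve has this shape.
Checking where it meets the axes: one x-axis crossing is at x = 0; one y-axis crossing is at y = 0.
Matching integer coefficients to the picture gives p.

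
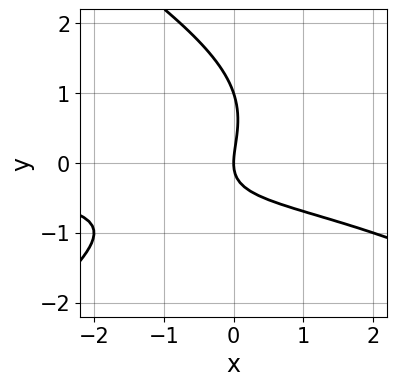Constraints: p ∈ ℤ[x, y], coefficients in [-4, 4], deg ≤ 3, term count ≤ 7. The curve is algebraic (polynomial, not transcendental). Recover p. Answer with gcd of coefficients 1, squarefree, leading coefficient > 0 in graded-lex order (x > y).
x^2*y - 2*y^3 - 3*x*y + 2*y^2 - 3*x

1. Degree: no degree-2 curve has this shape, so deg p = 3.
2. From the visible intercepts: it crosses the x-axis at the gridline x = 0; the y-axis gridline crossings are at y ∈ {0, 1}.
3. Fitting integer coefficients to these (and the overall shape) gives p.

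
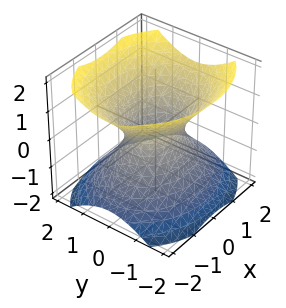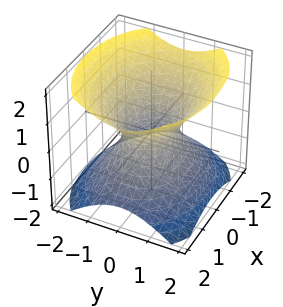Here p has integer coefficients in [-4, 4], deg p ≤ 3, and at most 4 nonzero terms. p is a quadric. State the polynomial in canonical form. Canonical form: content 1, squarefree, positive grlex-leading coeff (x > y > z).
1. deg p = 2. An hourglass — one-sheet hyperboloid; a quadric.
2. Symmetries: mirror symmetry x ↦ −x ⇒ only even powers of x; mirror symmetry z ↦ −z ⇒ only even powers of z; the y ↦ −y reflection is a symmetry, so y appears only in even powers.
3. Reading off the gridlines: the surface avoids every integer z-axis point in the box; the x-axis gridline crossings are at x ∈ {-1, 1}.
4. Solving for integer coefficients yields p as stated.

2*x^2 + 3*y^2 - 3*z^2 - 2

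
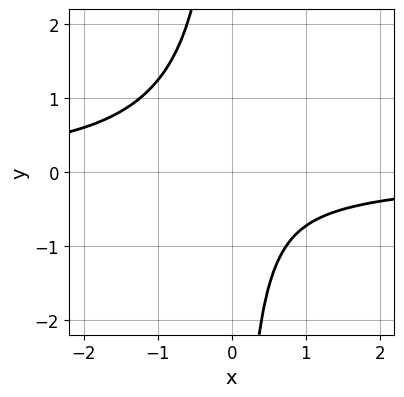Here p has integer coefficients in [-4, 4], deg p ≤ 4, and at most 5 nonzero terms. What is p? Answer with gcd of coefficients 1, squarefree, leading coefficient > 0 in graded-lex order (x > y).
First, the degree is 4 — the shape is more complex than any degree-3 curve.
Next, observable constraints: the curve avoids every integer x-axis point in the box; it misses every integer gridline on the y-axis.
Finally, the integer polynomial consistent with all of this is the stated p.

2*x^3*y - x^2*y^2 + 2*x^2 - x + 1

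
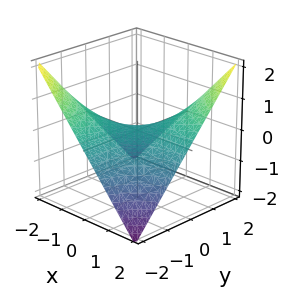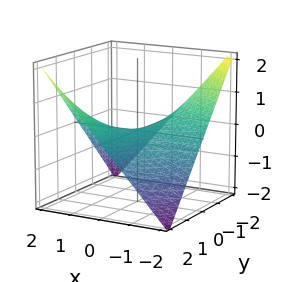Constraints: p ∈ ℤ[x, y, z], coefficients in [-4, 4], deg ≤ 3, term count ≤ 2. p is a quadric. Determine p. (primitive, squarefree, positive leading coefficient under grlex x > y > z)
1. Degree: a hyperbolic paraboloid; a quadric, so deg p = 2.
2. Observable constraints: the visible x-axis segment lies entirely on the surface; one z-axis crossing is at z = 0; the visible y-axis segment lies entirely on the surface.
3. These observations pin down the coefficients.

x*y - 2*z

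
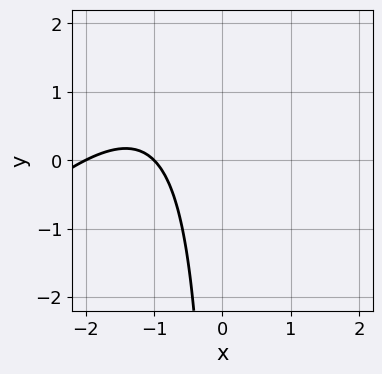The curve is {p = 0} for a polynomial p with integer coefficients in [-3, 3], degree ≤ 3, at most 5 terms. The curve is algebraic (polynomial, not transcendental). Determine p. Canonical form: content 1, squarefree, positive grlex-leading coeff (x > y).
(a) deg p = 2. No degree-1 curve has this shape.
(b) From the visible intercepts: the x-axis gridline crossings are at x ∈ {-2, -1}; the curve avoids every integer y-axis point in the box.
(c) Solving for integer coefficients yields p as stated.

x^2 - x*y + 3*x + 2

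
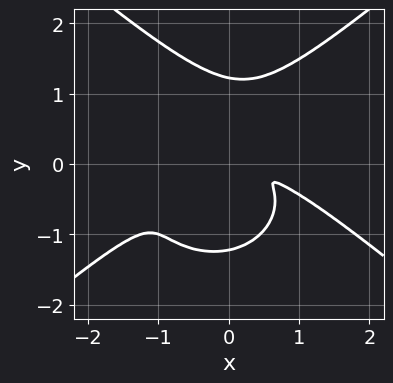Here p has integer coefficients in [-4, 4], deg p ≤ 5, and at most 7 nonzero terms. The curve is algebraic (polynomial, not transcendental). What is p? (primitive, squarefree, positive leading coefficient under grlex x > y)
x^4 - 2*y^4 + 3*x^2*y - x*y^2 + 3*y^2

(a) The degree is 4 — a generic line meets the curve in up to 4 points.
(b) Solving for integer coefficients yields p as stated.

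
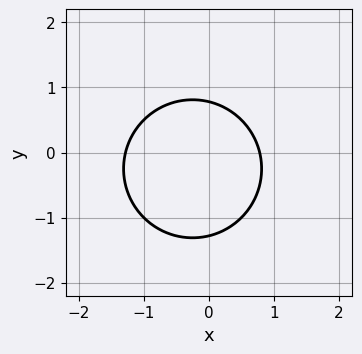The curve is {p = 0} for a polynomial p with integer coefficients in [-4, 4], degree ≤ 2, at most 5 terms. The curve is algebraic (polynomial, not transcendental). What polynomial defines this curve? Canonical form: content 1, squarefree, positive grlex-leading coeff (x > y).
2*x^2 + 2*y^2 + x + y - 2

1. deg p = 2. No degree-1 curve has this shape.
2. Putting this together gives p.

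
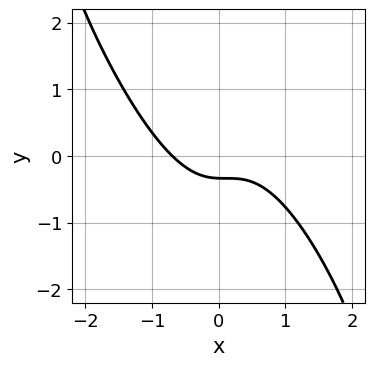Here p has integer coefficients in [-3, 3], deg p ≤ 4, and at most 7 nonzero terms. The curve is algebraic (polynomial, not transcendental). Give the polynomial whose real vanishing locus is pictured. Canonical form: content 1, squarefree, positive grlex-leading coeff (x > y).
3*x^3 + 3*x^2*y + x*y^2 + 3*y + 1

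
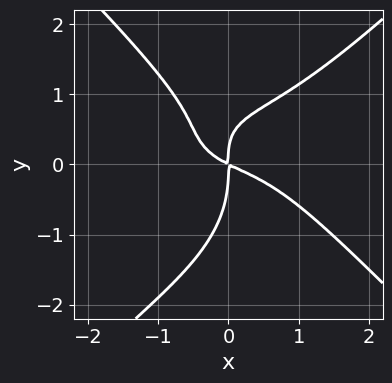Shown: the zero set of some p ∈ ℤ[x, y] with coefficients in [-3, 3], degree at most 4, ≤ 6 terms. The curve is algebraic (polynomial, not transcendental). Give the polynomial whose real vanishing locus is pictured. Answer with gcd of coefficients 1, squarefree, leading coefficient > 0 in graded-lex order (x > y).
x^4 - y^4 - 2*x*y^2 + x^2 + 2*x*y

1. Degree: the shape is more complex than any degree-3 curve, so deg p = 4.
2. Checking where it meets the axes: one x-axis crossing is at x = 0; one y-axis crossing is at y = 0.
3. Solving for integer coefficients yields p as stated.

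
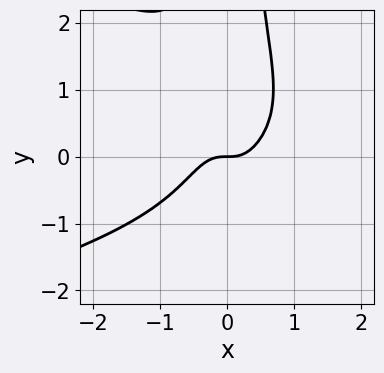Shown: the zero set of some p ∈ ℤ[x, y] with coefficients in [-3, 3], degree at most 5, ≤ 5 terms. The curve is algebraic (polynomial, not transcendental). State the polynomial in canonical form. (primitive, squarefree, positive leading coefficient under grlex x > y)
The degree is 4 — no degree-3 curve has this shape.
Against the integer gridlines: it meets the x-axis at x = 0 (among the integer gridlines); one y-axis crossing is at y = 0.
Solving for integer coefficients yields p as stated.

2*x^2*y^2 + 3*x^3 - 2*x^2*y - y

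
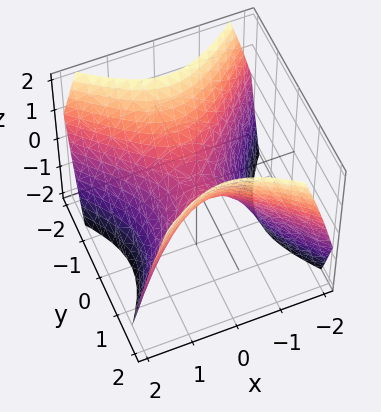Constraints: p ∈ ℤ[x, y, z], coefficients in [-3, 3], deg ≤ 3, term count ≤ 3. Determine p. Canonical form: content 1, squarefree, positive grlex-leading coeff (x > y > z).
x^2 - y^2 + z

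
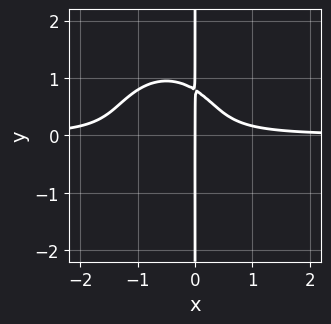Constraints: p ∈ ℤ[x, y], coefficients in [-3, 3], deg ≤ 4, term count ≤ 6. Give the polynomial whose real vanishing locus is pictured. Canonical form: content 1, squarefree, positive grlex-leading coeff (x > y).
First, degree: the shape is more complex than any degree-3 curve, so deg p = 4.
Next, from the axis intercepts and sections: the visible y-axis segment lies entirely on the curve; it crosses the x-axis at the gridline x = 0.
Finally, the integer polynomial consistent with all of this is the stated p.

3*x^3*y + 2*x*y^3 + 3*x^2*y - x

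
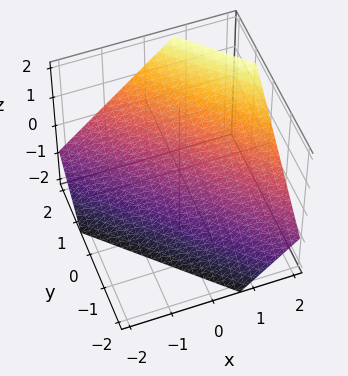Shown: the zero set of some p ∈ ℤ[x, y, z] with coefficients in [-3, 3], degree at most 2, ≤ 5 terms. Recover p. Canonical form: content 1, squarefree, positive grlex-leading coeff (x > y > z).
1. The degree is 1 — every cross-section is a straight line — this is a plane.
2. Putting this together gives p.

3*x + 3*y - 3*z - 2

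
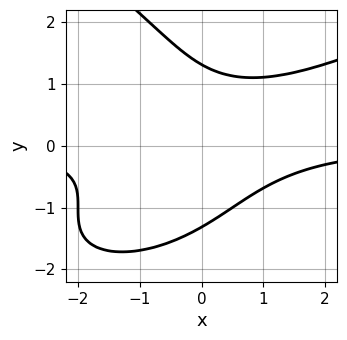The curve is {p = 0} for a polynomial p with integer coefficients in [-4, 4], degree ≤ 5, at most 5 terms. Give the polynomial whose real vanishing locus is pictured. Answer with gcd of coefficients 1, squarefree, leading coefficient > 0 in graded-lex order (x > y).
y^4 - 2*x^2*y + 3*x*y^2 - 3

(a) The degree is 4 — the shape is more complex than any degree-3 curve.
(b) From the visible intercepts: the curve avoids every integer x-axis point in the box.
(c) The integer polynomial consistent with all of this is the stated p.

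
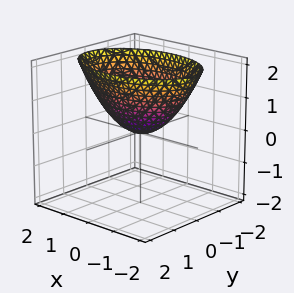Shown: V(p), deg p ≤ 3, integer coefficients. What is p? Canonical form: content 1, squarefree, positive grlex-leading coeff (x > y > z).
x^2 + 2*y^2 - 2*z

(a) deg p = 2.
(b) Symmetries: it's symmetric under x → −x, forcing even powers of x; the y ↦ −y reflection is a symmetry, so y appears only in even powers.
(c) From the visible intercepts: it crosses the x-axis at the gridline x = 0; one z-axis crossing is at z = 0; it crosses the y-axis at the gridline y = 0.
(d) The integer polynomial consistent with all of this is the stated p.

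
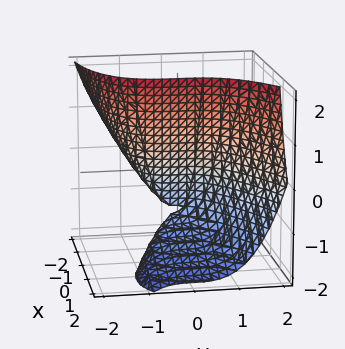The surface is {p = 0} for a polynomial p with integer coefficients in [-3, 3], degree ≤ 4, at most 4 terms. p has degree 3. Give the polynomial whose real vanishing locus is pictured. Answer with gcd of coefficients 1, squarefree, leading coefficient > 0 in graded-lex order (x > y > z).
y^3 - x^2 - 2*x*z - 2*x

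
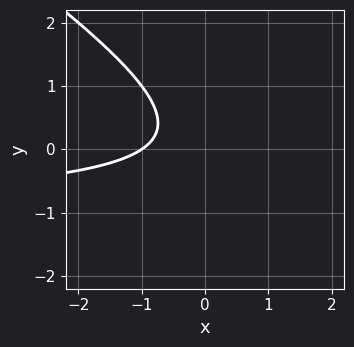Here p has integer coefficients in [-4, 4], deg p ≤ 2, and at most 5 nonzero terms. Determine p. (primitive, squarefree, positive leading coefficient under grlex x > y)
2*x*y + 3*y^2 + 2*x - y + 2

1. Degree: no degree-1 curve has this shape, so deg p = 2.
2. Checking where it meets the axes: no y-intercept at any integer in the box; one x-axis crossing is at x = -1.
3. These observations pin down the coefficients.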